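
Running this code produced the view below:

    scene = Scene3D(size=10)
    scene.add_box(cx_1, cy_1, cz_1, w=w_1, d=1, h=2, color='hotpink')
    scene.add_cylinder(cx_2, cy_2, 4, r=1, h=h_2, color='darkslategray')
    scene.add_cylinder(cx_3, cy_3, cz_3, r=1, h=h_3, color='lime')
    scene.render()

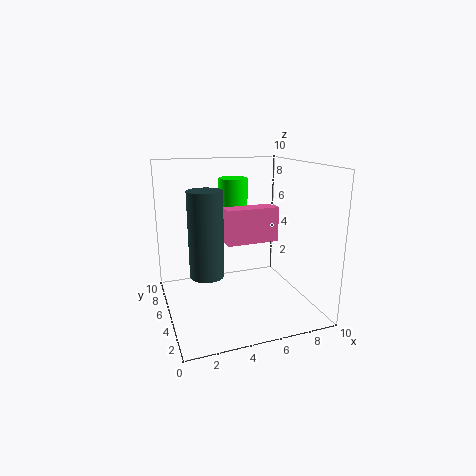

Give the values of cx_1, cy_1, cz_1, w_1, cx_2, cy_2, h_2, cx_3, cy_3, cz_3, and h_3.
cx_1 = 3, cy_1 = 1, cz_1 = 6, w_1 = 3, cx_2 = 2, cy_2 = 2, h_2 = 5, cx_3 = 5, cy_3 = 6, cz_3 = 5, h_3 = 4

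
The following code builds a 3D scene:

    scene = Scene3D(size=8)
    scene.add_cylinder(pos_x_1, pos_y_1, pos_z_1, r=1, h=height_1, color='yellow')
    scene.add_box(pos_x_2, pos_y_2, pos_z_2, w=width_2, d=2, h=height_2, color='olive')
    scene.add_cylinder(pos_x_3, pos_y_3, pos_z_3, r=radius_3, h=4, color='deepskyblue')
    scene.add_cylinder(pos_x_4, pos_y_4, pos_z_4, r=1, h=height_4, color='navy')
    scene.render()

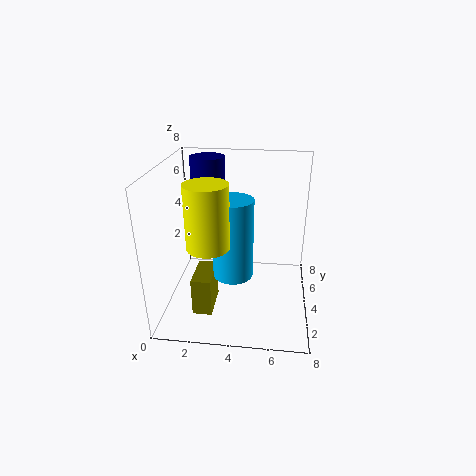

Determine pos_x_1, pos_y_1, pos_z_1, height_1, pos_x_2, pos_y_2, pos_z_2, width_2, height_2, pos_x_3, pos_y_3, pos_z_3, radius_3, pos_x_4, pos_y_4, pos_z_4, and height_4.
pos_x_1 = 3; pos_y_1 = 1; pos_z_1 = 5; height_1 = 3; pos_x_2 = 2; pos_y_2 = 1; pos_z_2 = 1; width_2 = 1; height_2 = 2; pos_x_3 = 4; pos_y_3 = 2; pos_z_3 = 3; radius_3 = 1; pos_x_4 = 2; pos_y_4 = 6; pos_z_4 = 5; height_4 = 3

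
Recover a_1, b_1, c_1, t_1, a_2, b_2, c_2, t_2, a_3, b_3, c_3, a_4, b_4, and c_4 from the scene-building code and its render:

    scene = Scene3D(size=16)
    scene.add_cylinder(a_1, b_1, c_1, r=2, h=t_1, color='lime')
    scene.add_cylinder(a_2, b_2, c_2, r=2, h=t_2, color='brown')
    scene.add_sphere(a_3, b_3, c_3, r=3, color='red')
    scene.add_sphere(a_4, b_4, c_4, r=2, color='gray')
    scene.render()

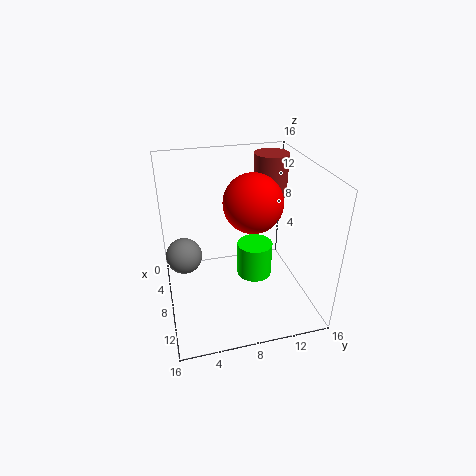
a_1 = 8; b_1 = 10; c_1 = 3; t_1 = 4; a_2 = 4; b_2 = 13; c_2 = 11; t_2 = 5; a_3 = 10; b_3 = 9; c_3 = 13; a_4 = 7; b_4 = 2; c_4 = 6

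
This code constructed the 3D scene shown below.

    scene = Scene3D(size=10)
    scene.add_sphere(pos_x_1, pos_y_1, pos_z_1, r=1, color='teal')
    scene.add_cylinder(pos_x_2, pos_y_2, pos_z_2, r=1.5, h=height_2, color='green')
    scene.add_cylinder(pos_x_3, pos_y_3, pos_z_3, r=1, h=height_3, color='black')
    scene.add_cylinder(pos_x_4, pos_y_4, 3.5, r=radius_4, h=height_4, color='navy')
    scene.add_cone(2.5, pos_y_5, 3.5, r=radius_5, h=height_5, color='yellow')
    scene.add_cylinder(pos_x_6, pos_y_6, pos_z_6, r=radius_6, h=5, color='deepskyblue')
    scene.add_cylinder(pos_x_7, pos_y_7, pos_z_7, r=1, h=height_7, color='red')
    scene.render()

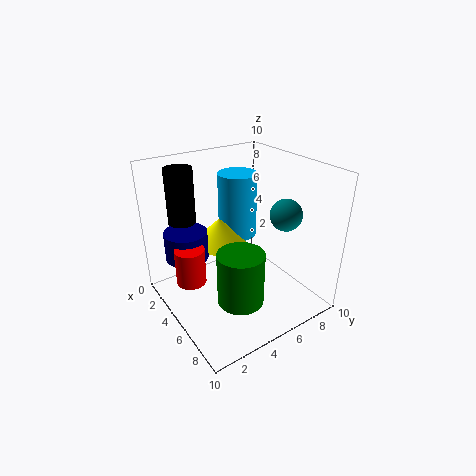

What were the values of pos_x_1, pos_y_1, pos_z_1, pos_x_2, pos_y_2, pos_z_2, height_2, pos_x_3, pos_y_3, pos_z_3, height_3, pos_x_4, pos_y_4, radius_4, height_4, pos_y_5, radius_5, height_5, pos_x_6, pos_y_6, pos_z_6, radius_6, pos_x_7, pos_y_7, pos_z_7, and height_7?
pos_x_1 = 8, pos_y_1 = 6.5, pos_z_1 = 7.5, pos_x_2 = 7.5, pos_y_2 = 3.5, pos_z_2 = 2, height_2 = 3.5, pos_x_3 = 1.5, pos_y_3 = 2.5, pos_z_3 = 5, height_3 = 4.5, pos_x_4 = 3, pos_y_4 = 2, radius_4 = 1.5, height_4 = 2, pos_y_5 = 5, radius_5 = 2, height_5 = 2, pos_x_6 = 2, pos_y_6 = 7, pos_z_6 = 3.5, radius_6 = 1.5, pos_x_7 = 4.5, pos_y_7 = 1.5, pos_z_7 = 2.5, height_7 = 2.5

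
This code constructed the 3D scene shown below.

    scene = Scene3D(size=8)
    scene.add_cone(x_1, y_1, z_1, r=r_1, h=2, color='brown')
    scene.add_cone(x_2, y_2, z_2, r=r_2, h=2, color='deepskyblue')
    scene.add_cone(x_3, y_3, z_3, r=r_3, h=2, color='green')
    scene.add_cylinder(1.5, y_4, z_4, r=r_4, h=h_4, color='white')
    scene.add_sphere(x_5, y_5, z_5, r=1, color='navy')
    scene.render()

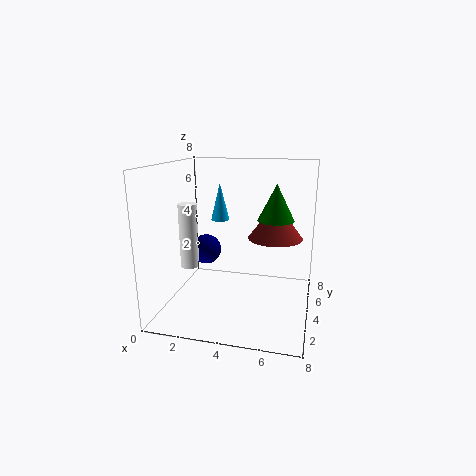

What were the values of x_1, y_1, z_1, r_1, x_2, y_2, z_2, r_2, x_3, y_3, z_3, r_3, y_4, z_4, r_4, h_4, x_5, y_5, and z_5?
x_1 = 6, y_1 = 4.5, z_1 = 4, r_1 = 1.5, x_2 = 3, y_2 = 4, z_2 = 5, r_2 = 0.5, x_3 = 6, y_3 = 4.5, z_3 = 5, r_3 = 1, y_4 = 3, z_4 = 2.5, r_4 = 0.5, h_4 = 3.5, x_5 = 1, y_5 = 7, z_5 = 2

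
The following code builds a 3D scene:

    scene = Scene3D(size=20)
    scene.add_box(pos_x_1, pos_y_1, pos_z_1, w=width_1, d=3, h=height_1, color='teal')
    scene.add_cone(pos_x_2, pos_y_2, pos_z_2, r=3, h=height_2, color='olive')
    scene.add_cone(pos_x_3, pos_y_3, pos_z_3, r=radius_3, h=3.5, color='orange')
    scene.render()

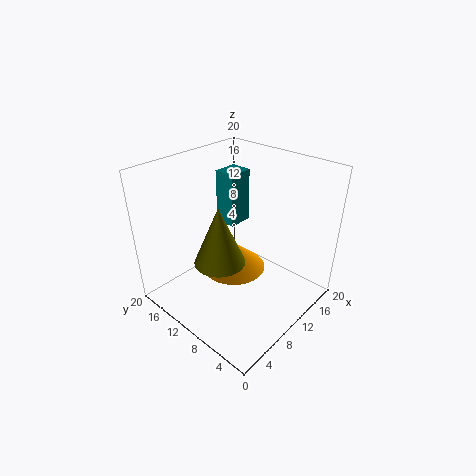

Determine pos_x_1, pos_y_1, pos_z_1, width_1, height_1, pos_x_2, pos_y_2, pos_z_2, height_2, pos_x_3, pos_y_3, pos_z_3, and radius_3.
pos_x_1 = 10.5
pos_y_1 = 11.5
pos_z_1 = 11
width_1 = 3.5
height_1 = 7.5
pos_x_2 = 3.5
pos_y_2 = 7
pos_z_2 = 11
height_2 = 7
pos_x_3 = 7
pos_y_3 = 8
pos_z_3 = 8
radius_3 = 4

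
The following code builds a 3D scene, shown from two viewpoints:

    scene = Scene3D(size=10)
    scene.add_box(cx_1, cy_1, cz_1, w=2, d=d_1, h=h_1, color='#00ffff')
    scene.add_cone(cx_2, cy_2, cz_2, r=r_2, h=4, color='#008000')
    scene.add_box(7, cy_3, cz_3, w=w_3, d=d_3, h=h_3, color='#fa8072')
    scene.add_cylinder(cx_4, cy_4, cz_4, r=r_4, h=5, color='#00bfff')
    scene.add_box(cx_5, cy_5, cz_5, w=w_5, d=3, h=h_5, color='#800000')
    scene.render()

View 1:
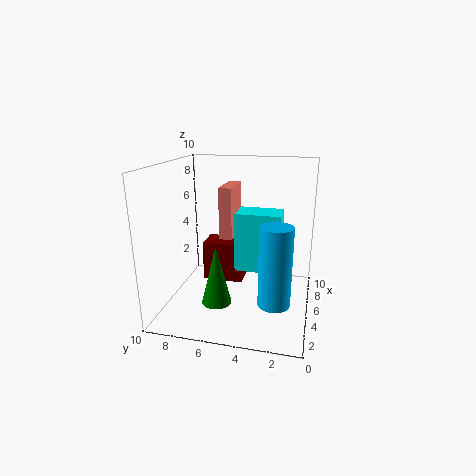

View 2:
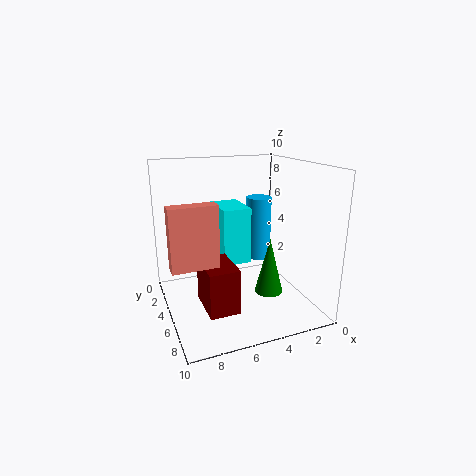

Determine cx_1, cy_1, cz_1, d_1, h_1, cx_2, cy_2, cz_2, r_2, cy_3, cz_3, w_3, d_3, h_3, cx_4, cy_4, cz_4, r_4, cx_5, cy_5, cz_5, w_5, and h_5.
cx_1 = 4; cy_1 = 2; cz_1 = 3; d_1 = 3; h_1 = 4; cx_2 = 3; cy_2 = 6; cz_2 = 1; r_2 = 1; cy_3 = 6; cz_3 = 4; w_3 = 3; d_3 = 1; h_3 = 4; cx_4 = 2; cy_4 = 2; cz_4 = 2; r_4 = 1; cx_5 = 6; cy_5 = 5; cz_5 = 1; w_5 = 2; h_5 = 3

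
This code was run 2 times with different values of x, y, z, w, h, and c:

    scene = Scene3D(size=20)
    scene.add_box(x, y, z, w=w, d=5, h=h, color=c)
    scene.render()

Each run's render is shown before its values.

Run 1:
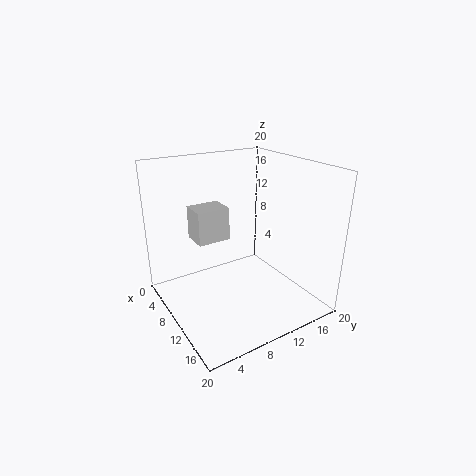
x = 2; y = 6; z = 8; w = 4; h = 5; c = 'lightgray'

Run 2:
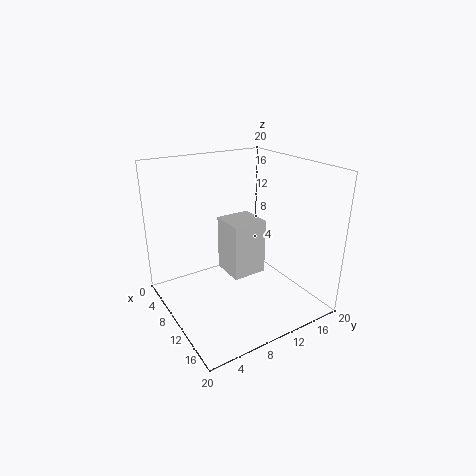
x = 6; y = 9; z = 4; w = 5; h = 8; c = 'lightgray'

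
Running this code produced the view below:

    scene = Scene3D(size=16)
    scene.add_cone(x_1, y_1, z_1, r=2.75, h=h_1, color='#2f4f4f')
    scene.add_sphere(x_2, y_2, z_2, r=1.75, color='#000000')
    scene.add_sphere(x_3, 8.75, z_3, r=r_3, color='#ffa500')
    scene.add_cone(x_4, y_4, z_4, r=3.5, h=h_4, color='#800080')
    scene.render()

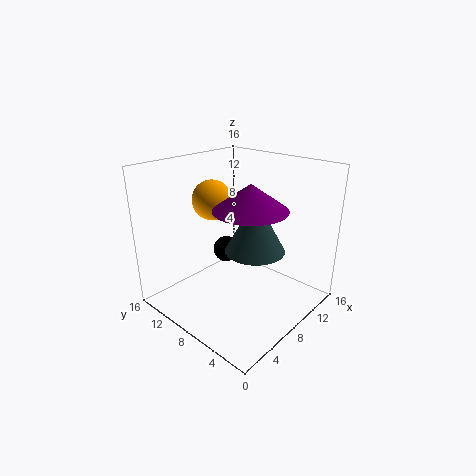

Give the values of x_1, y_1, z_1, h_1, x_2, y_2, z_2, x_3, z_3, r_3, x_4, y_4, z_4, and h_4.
x_1 = 4.75, y_1 = 3, z_1 = 9.5, h_1 = 5, x_2 = 12.5, y_2 = 14.25, z_2 = 2.75, x_3 = 5, z_3 = 13, r_3 = 2, x_4 = 5.25, y_4 = 4, z_4 = 13, h_4 = 2.5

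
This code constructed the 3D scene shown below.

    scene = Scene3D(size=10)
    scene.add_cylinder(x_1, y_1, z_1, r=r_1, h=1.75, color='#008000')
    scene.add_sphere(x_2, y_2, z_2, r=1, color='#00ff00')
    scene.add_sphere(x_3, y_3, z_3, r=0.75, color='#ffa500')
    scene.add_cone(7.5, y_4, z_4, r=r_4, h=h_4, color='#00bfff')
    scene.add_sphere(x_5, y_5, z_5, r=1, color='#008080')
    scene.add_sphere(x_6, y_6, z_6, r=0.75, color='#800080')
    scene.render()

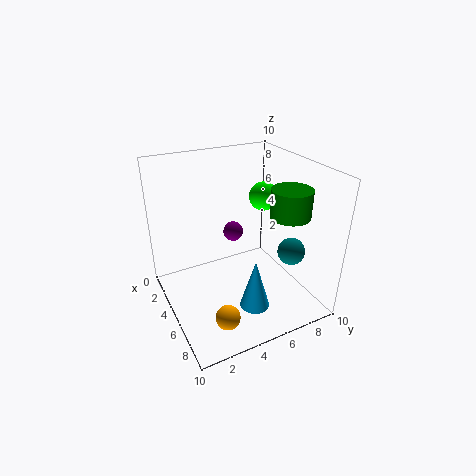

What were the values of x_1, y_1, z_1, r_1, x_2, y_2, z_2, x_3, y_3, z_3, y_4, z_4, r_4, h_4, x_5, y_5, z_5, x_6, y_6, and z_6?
x_1 = 8
y_1 = 7
z_1 = 7.5
r_1 = 1.25
x_2 = 4.5
y_2 = 7.25
z_2 = 7.5
x_3 = 9
y_3 = 2.25
z_3 = 2.25
y_4 = 5
z_4 = 1
r_4 = 1
h_4 = 3.5
x_5 = 6.25
y_5 = 8.75
z_5 = 3.5
x_6 = 2.75
y_6 = 5.75
z_6 = 4.25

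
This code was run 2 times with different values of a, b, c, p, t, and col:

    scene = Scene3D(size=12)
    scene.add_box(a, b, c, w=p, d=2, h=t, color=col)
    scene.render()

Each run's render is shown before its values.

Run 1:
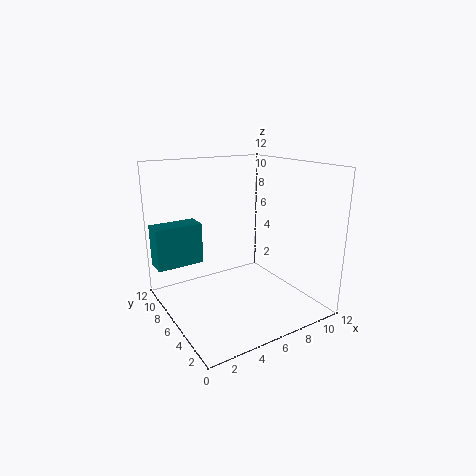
a = 0.25, b = 9.75, c = 2.75, p = 4.25, t = 3.75, col = 'teal'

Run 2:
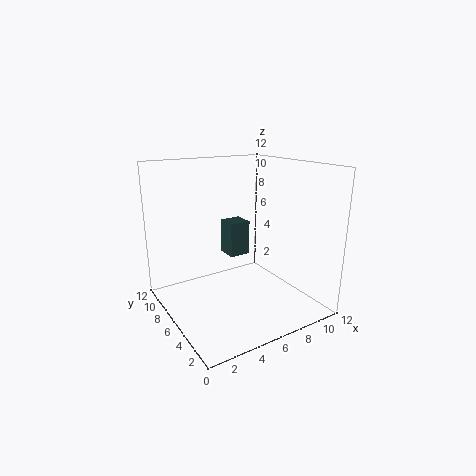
a = 7, b = 8.75, c = 3, p = 2, t = 3.25, col = 'darkslategray'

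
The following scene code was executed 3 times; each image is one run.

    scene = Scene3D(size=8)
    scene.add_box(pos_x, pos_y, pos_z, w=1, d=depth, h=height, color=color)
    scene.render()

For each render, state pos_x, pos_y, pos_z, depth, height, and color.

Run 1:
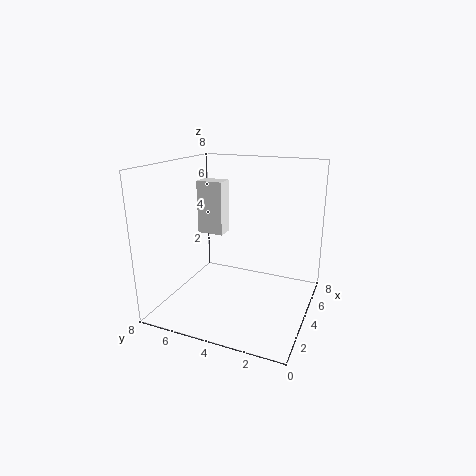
pos_x = 4
pos_y = 5
pos_z = 4
depth = 1.5
height = 3
color = 'white'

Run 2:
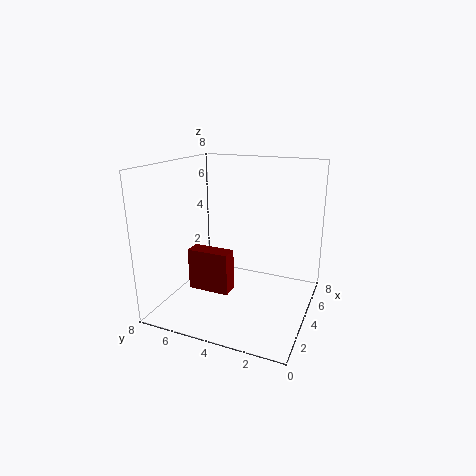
pos_x = 3.5
pos_y = 4.5
pos_z = 0.5
depth = 2.5
height = 2.5
color = 'maroon'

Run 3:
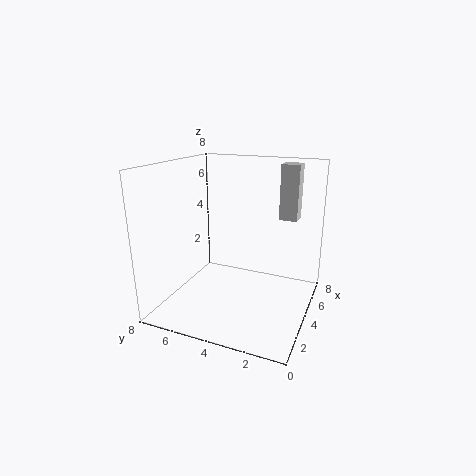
pos_x = 5
pos_y = 1
pos_z = 5
depth = 1
height = 3
color = 'lightgray'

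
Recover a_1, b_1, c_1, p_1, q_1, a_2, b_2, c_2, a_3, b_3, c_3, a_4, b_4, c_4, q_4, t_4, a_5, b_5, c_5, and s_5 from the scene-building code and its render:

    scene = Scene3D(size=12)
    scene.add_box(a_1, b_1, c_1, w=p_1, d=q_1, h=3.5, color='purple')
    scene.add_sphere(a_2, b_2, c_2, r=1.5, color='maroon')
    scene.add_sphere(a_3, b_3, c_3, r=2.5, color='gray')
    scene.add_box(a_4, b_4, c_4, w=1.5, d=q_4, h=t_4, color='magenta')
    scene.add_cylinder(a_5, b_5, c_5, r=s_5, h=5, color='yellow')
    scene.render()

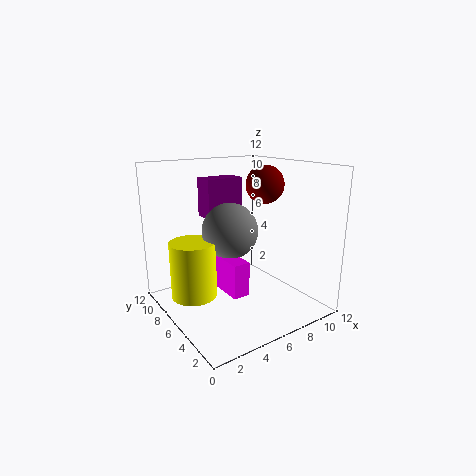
a_1 = 5
b_1 = 9
c_1 = 7
p_1 = 3.5
q_1 = 2
a_2 = 7.5
b_2 = 4.5
c_2 = 10.5
a_3 = 6.5
b_3 = 8
c_3 = 6
a_4 = 5
b_4 = 5
c_4 = 1
q_4 = 3.5
t_4 = 3
a_5 = 3
b_5 = 8.5
c_5 = 0.5
s_5 = 2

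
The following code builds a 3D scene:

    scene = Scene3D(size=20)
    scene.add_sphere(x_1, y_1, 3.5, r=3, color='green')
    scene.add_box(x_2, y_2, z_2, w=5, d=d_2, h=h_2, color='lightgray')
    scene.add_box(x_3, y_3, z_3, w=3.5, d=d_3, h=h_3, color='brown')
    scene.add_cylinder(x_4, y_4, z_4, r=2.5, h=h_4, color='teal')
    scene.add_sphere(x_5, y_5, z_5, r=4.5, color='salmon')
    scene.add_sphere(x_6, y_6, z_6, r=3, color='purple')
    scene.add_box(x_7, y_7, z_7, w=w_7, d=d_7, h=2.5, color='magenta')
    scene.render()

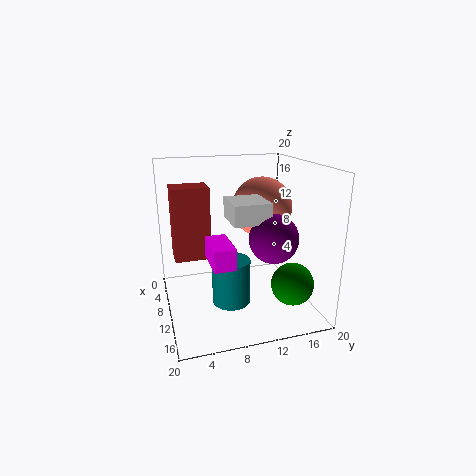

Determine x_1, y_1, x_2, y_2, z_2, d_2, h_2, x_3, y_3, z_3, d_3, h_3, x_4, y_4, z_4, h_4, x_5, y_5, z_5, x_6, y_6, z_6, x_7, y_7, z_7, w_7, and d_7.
x_1 = 13.5, y_1 = 17, x_2 = 12, y_2 = 7.5, z_2 = 14, d_2 = 4.5, h_2 = 2.5, x_3 = 10, y_3 = 1, z_3 = 9, d_3 = 4.5, h_3 = 9, x_4 = 13.5, y_4 = 8, z_4 = 2.5, h_4 = 6, x_5 = 6, y_5 = 15, z_5 = 13, x_6 = 16.5, y_6 = 12.5, z_6 = 12, x_7 = 14.5, y_7 = 4.5, z_7 = 10, w_7 = 5, d_7 = 2.5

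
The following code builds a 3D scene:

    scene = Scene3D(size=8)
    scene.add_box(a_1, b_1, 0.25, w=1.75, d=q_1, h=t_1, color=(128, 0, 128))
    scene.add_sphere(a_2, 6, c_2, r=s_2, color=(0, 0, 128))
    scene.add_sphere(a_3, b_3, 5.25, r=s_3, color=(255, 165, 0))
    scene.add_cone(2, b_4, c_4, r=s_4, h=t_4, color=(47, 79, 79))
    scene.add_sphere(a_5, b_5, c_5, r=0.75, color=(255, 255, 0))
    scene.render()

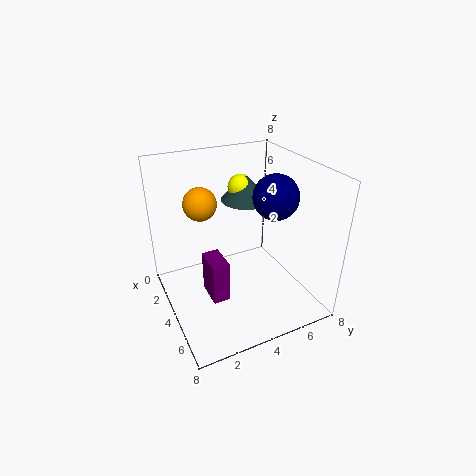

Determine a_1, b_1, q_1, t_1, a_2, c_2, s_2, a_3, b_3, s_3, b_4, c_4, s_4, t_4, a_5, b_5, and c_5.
a_1 = 2.75, b_1 = 2.25, q_1 = 1, t_1 = 2.5, a_2 = 4.5, c_2 = 6.25, s_2 = 1.25, a_3 = 1.5, b_3 = 2.75, s_3 = 1, b_4 = 5.5, c_4 = 5.25, s_4 = 1.5, t_4 = 1.5, a_5 = 1.75, b_5 = 5.25, c_5 = 6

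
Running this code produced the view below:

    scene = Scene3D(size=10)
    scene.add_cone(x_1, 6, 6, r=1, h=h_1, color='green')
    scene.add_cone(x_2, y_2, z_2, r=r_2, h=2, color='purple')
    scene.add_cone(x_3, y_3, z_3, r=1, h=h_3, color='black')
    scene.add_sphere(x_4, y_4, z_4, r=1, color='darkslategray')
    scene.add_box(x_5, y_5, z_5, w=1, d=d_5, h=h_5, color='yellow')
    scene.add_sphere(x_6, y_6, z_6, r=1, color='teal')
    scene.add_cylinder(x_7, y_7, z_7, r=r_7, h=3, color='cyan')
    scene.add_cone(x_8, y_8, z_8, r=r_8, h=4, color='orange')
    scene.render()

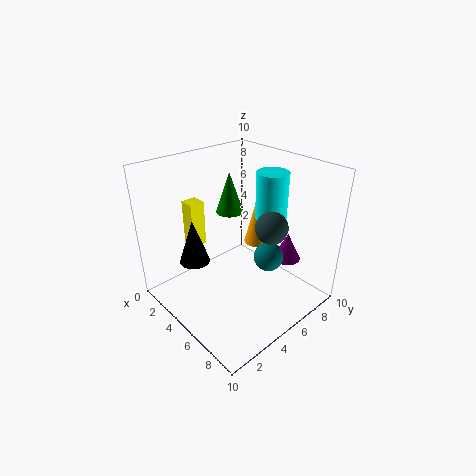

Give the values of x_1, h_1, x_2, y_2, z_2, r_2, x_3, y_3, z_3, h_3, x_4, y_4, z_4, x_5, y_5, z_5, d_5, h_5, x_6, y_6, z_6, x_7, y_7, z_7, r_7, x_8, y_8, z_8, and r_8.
x_1 = 3; h_1 = 3; x_2 = 7; y_2 = 8; z_2 = 3; r_2 = 1; x_3 = 4; y_3 = 2; z_3 = 4; h_3 = 3; x_4 = 8; y_4 = 5; z_4 = 7; x_5 = 3; y_5 = 2; z_5 = 5; d_5 = 1; h_5 = 3; x_6 = 7; y_6 = 6; z_6 = 4; x_7 = 7; y_7 = 6; z_7 = 7; r_7 = 1; x_8 = 5; y_8 = 7; z_8 = 4; r_8 = 1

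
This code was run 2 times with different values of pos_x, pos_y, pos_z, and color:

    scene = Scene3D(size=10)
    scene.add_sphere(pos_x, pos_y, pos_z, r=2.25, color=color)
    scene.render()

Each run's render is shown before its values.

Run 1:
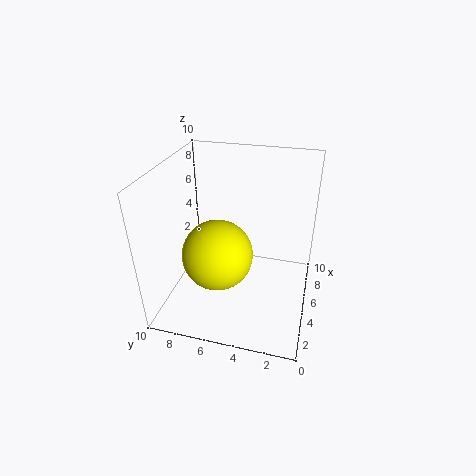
pos_x = 2.75; pos_y = 5.75; pos_z = 5; color = 'yellow'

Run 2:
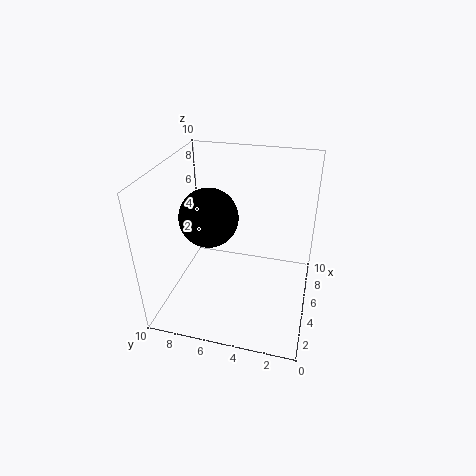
pos_x = 6.75; pos_y = 7.75; pos_z = 5.25; color = 'black'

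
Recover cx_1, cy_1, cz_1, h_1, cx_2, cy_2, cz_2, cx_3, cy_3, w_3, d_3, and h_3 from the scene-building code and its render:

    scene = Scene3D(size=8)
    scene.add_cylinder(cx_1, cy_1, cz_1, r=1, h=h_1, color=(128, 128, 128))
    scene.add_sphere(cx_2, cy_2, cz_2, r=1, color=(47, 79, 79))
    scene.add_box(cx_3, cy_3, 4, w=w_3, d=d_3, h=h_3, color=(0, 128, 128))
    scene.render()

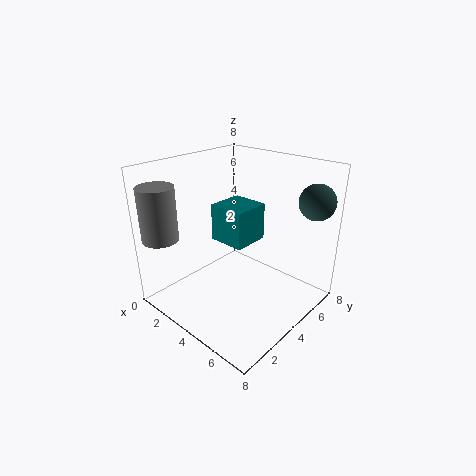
cx_1 = 1, cy_1 = 1, cz_1 = 4, h_1 = 3, cx_2 = 7, cy_2 = 7, cz_2 = 6, cx_3 = 3, cy_3 = 3, w_3 = 2, d_3 = 2, h_3 = 2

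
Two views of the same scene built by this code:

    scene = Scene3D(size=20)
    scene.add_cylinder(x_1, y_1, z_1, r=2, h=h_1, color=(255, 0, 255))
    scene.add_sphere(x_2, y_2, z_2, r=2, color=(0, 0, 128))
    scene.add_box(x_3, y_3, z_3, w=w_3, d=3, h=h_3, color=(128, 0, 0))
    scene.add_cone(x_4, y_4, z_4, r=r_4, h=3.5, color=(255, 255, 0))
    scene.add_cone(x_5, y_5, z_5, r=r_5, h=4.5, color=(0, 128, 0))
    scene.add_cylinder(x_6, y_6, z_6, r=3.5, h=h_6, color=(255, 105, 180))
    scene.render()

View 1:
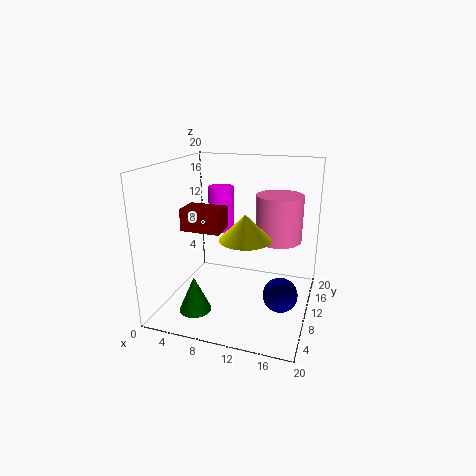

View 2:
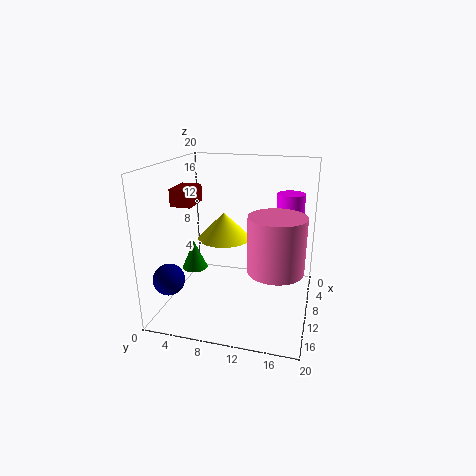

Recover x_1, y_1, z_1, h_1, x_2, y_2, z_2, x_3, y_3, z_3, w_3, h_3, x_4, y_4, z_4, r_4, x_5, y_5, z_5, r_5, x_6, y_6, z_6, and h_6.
x_1 = 5
y_1 = 16.5
z_1 = 8.5
h_1 = 7
x_2 = 17.5
y_2 = 3
z_2 = 6.5
x_3 = 6.5
y_3 = 0.5
z_3 = 14
w_3 = 4.5
h_3 = 2.5
x_4 = 11.5
y_4 = 8.5
z_4 = 10.5
r_4 = 3.5
x_5 = 7
y_5 = 2
z_5 = 3
r_5 = 2
x_6 = 14.5
y_6 = 16
z_6 = 8
h_6 = 7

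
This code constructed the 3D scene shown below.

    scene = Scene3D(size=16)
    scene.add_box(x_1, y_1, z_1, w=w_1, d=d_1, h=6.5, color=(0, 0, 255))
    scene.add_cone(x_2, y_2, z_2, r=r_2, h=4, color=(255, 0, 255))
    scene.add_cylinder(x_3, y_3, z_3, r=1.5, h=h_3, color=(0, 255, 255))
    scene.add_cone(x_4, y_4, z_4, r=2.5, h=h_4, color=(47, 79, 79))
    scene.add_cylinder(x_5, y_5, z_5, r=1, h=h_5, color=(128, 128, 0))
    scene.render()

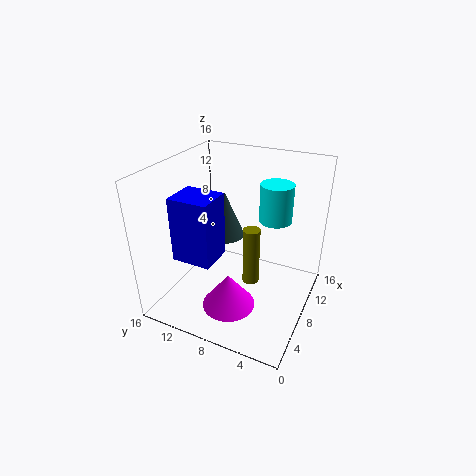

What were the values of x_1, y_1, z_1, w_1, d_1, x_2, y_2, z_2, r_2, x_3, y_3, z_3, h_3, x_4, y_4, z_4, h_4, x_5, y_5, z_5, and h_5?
x_1 = 1.5; y_1 = 8; z_1 = 8; w_1 = 3.5; d_1 = 4; x_2 = 5.5; y_2 = 8; z_2 = 0.5; r_2 = 3; x_3 = 5.5; y_3 = 3; z_3 = 12.5; h_3 = 3.5; x_4 = 13.5; y_4 = 12.5; z_4 = 4.5; h_4 = 6; x_5 = 9.5; y_5 = 7; z_5 = 1.5; h_5 = 7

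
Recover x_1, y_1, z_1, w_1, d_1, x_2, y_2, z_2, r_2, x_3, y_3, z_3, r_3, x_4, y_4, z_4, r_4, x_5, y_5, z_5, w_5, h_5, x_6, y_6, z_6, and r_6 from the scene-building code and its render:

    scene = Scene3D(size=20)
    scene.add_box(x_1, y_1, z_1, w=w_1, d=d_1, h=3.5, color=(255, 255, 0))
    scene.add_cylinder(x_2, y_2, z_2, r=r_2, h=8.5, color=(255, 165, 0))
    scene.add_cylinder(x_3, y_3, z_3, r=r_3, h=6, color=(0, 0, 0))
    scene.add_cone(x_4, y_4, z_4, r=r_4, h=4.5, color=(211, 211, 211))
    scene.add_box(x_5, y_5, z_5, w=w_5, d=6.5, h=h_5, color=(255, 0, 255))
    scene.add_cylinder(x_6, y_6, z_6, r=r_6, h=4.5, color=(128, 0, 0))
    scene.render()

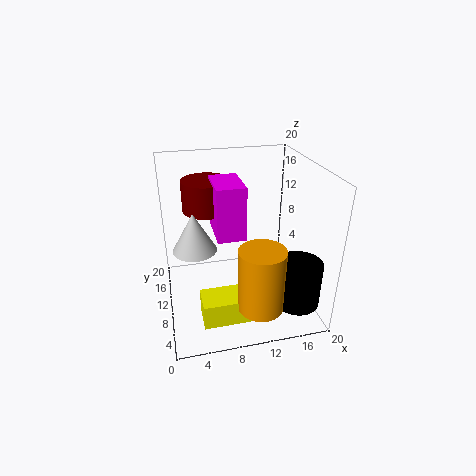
x_1 = 4
y_1 = 3.5
z_1 = 0.5
w_1 = 6.5
d_1 = 4
x_2 = 11.5
y_2 = 3.5
z_2 = 3
r_2 = 3
x_3 = 16.5
y_3 = 3.5
z_3 = 3
r_3 = 3
x_4 = 3.5
y_4 = 4
z_4 = 12.5
r_4 = 2.5
x_5 = 7
y_5 = 9
z_5 = 10
w_5 = 4
h_5 = 7.5
x_6 = 6.5
y_6 = 15
z_6 = 12.5
r_6 = 3.5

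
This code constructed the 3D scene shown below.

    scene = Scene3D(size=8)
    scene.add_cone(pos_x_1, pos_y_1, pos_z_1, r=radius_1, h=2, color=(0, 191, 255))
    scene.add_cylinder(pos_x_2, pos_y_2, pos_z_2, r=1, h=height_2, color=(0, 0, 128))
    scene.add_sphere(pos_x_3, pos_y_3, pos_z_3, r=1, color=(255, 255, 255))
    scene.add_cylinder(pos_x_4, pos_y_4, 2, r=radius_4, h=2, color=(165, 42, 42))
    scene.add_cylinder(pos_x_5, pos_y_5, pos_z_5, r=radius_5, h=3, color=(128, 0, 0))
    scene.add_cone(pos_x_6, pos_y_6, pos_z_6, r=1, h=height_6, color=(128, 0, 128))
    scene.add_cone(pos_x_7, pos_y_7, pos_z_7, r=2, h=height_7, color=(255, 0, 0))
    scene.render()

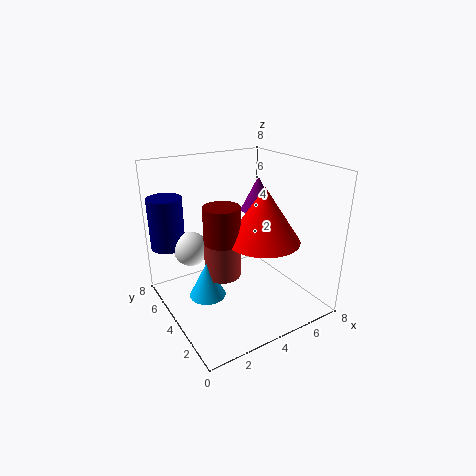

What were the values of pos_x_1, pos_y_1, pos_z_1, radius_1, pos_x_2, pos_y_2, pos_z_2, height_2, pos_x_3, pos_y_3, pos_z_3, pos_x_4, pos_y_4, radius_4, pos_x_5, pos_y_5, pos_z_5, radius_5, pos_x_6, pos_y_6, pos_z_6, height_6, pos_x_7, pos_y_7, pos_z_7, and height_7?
pos_x_1 = 2; pos_y_1 = 4; pos_z_1 = 1; radius_1 = 1; pos_x_2 = 1; pos_y_2 = 7; pos_z_2 = 3; height_2 = 3; pos_x_3 = 2; pos_y_3 = 6; pos_z_3 = 3; pos_x_4 = 3; pos_y_4 = 4; radius_4 = 1; pos_x_5 = 3; pos_y_5 = 4; pos_z_5 = 3; radius_5 = 1; pos_x_6 = 6; pos_y_6 = 5; pos_z_6 = 5; height_6 = 2; pos_x_7 = 5; pos_y_7 = 3; pos_z_7 = 4; height_7 = 3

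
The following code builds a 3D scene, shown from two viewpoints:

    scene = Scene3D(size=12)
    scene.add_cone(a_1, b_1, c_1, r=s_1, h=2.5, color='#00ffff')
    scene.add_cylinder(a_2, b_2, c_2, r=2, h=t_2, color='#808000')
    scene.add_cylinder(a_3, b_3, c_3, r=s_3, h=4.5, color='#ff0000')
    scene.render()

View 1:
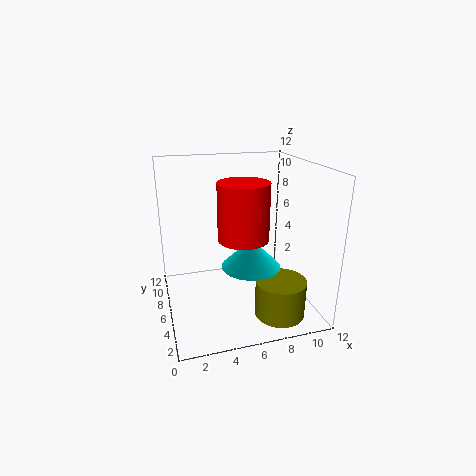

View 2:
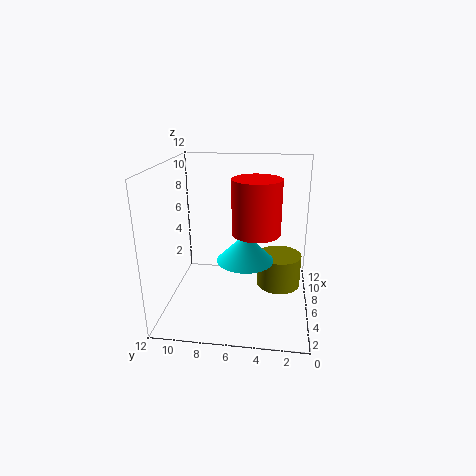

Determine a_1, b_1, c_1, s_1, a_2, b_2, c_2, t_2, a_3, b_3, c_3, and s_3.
a_1 = 7; b_1 = 5.5; c_1 = 3.5; s_1 = 2.5; a_2 = 8.5; b_2 = 2.5; c_2 = 0.5; t_2 = 3; a_3 = 6; b_3 = 4.5; c_3 = 6.5; s_3 = 2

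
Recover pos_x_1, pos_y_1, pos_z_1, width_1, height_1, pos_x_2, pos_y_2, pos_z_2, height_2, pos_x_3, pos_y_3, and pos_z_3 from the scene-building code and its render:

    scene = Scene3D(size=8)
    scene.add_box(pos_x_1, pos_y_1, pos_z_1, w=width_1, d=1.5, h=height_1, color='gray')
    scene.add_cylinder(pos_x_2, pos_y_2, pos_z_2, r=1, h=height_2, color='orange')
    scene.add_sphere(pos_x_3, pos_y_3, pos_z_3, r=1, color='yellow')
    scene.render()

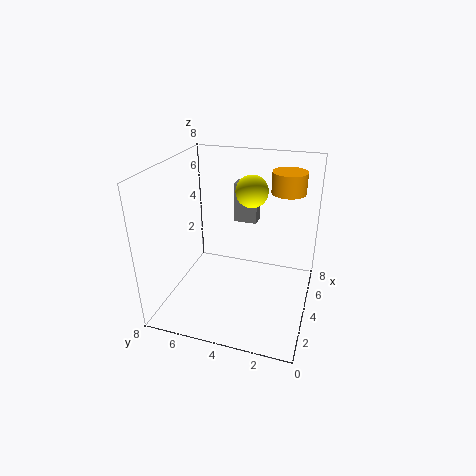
pos_x_1 = 7
pos_y_1 = 3.75
pos_z_1 = 3.5
width_1 = 1
height_1 = 2.5
pos_x_2 = 6.5
pos_y_2 = 1.75
pos_z_2 = 6
height_2 = 1.25
pos_x_3 = 6.75
pos_y_3 = 4
pos_z_3 = 5.75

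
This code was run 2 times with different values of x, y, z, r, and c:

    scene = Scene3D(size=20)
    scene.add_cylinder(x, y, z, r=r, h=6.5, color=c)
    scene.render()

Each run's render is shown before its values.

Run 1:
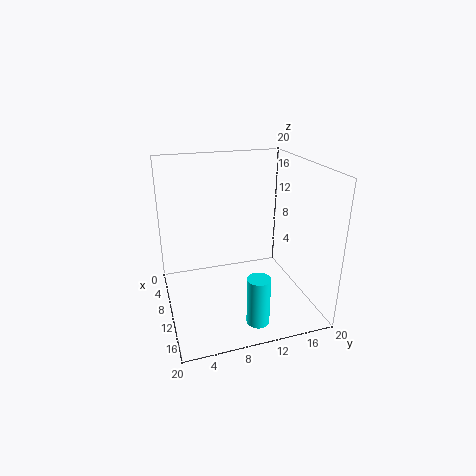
x = 17; y = 10.5; z = 1; r = 1.5; c = 'cyan'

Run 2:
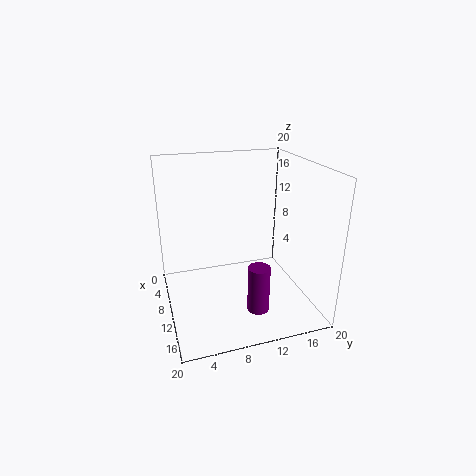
x = 14.5; y = 11.5; z = 1; r = 1.5; c = 'purple'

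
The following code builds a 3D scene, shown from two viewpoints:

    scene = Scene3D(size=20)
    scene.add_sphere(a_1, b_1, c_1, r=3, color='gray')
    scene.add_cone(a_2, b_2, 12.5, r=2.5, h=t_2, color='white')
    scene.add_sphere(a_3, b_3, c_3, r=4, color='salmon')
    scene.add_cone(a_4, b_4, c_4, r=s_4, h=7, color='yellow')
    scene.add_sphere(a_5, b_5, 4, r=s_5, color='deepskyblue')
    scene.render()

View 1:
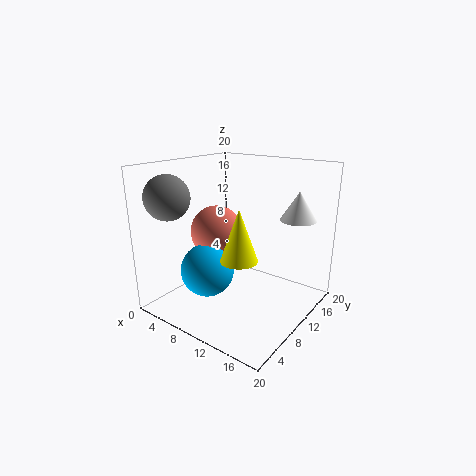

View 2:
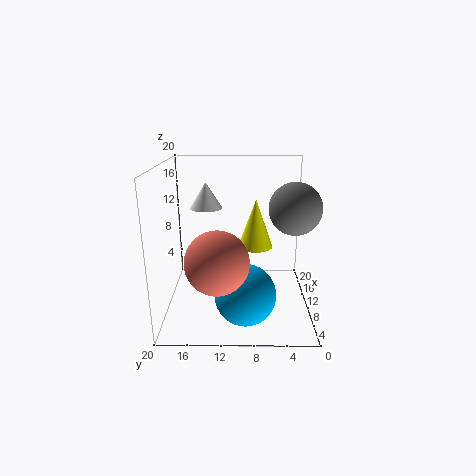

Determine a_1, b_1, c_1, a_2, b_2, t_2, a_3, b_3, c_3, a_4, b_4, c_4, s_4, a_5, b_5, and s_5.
a_1 = 3.5; b_1 = 3.5; c_1 = 16; a_2 = 16.5; b_2 = 15; t_2 = 4; a_3 = 4; b_3 = 12.5; c_3 = 9; a_4 = 12; b_4 = 7.5; c_4 = 8; s_4 = 2.5; a_5 = 5; b_5 = 9; s_5 = 4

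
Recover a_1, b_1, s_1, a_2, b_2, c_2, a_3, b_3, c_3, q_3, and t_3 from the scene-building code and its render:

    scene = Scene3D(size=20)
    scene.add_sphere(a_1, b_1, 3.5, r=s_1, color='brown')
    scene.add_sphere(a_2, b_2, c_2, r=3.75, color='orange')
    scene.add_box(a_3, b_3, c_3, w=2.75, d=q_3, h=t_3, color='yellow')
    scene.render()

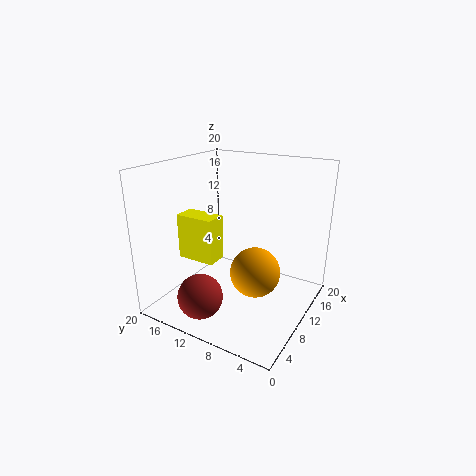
a_1 = 3.5; b_1 = 12; s_1 = 3; a_2 = 12.5; b_2 = 8.5; c_2 = 3.75; a_3 = 3.5; b_3 = 10; c_3 = 8.75; q_3 = 5; t_3 = 5.75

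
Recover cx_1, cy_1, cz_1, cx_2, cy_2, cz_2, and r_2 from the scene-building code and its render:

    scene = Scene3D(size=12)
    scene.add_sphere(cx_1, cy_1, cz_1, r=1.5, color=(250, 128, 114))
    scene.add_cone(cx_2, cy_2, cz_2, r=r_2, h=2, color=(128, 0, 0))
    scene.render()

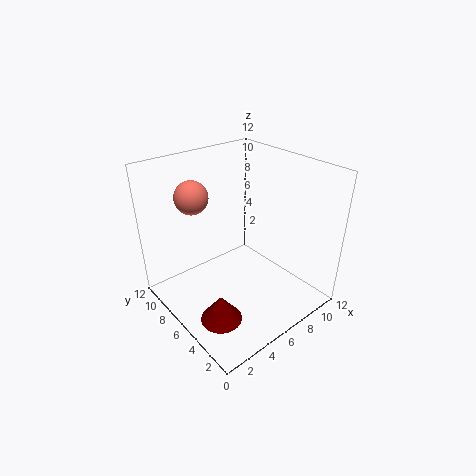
cx_1 = 4.5
cy_1 = 10.5
cz_1 = 8.5
cx_2 = 1.5
cy_2 = 2.5
cz_2 = 2.5
r_2 = 1.5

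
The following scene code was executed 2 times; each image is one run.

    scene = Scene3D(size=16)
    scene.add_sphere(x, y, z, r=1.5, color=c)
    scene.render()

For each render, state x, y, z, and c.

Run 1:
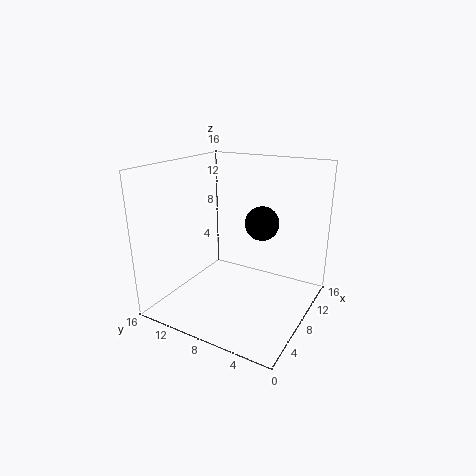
x = 3.5; y = 3; z = 12; c = 'black'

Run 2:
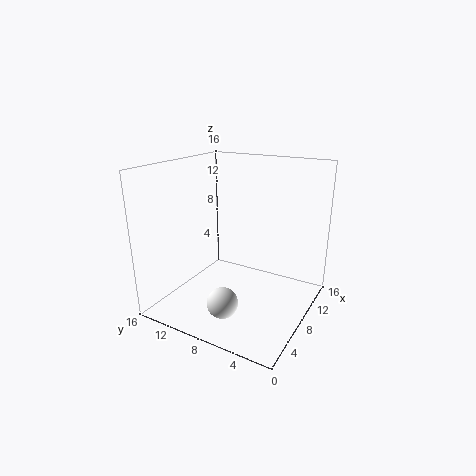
x = 1.5; y = 6; z = 4; c = 'white'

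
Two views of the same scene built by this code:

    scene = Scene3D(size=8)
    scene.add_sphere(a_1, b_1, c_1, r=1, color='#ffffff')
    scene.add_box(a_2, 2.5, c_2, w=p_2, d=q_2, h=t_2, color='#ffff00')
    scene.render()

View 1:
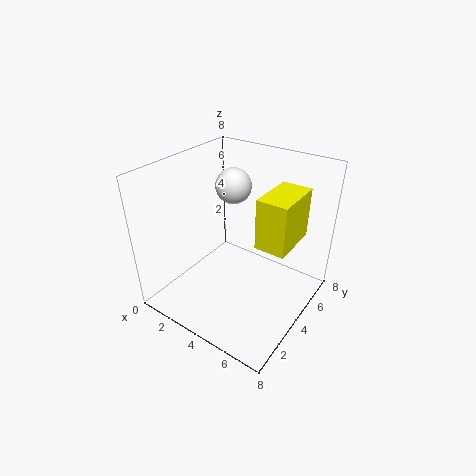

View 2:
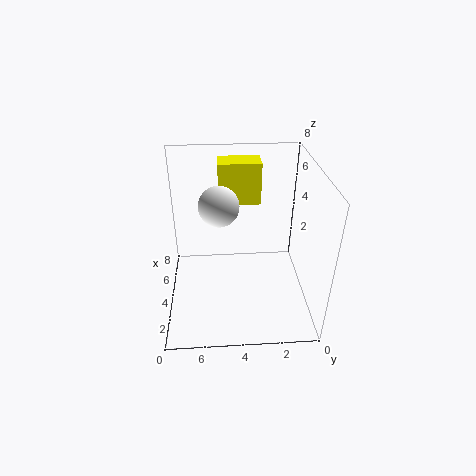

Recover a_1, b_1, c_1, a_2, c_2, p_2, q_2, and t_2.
a_1 = 3; b_1 = 5; c_1 = 6.5; a_2 = 6; c_2 = 5; p_2 = 1.5; q_2 = 2.5; t_2 = 2.5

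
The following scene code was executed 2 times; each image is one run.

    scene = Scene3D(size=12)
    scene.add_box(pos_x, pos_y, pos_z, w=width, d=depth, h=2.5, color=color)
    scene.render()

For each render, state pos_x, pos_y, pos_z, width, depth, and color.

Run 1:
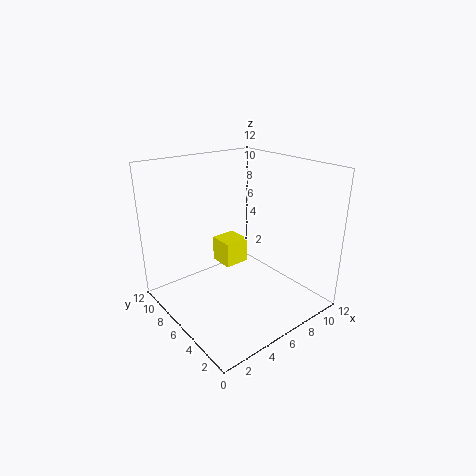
pos_x = 7.5
pos_y = 9.5
pos_z = 1
width = 2.5
depth = 2.5
color = 'yellow'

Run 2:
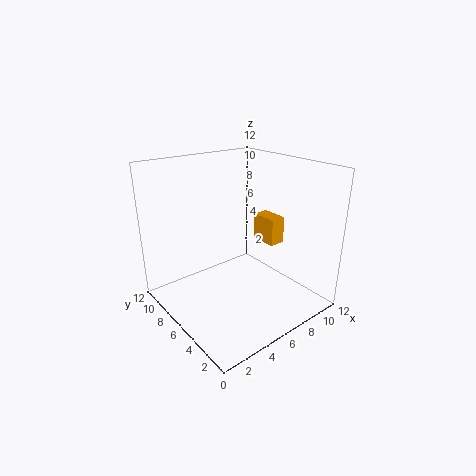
pos_x = 10
pos_y = 6
pos_z = 4
width = 1.5
depth = 2.5
color = 'orange'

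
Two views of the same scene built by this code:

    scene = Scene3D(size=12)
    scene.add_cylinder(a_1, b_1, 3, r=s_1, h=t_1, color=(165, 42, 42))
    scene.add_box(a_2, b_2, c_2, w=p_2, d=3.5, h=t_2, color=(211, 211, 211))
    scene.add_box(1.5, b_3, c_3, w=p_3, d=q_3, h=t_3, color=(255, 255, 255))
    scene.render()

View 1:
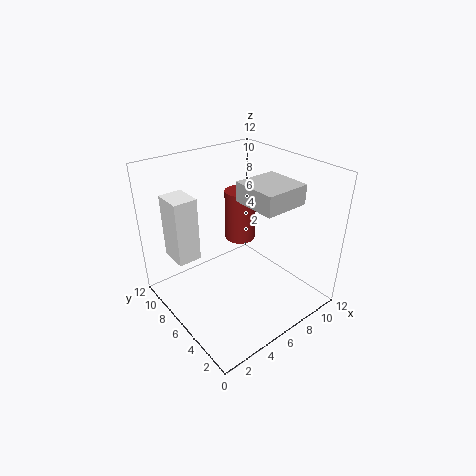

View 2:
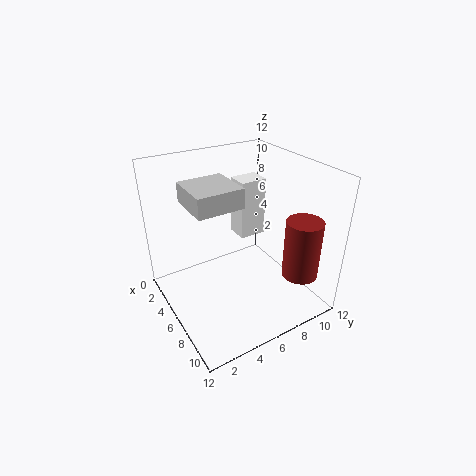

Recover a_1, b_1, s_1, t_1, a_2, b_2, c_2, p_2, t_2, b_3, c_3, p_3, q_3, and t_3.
a_1 = 9.5
b_1 = 10
s_1 = 1.5
t_1 = 5
a_2 = 5
b_2 = 1.5
c_2 = 10
p_2 = 3.5
t_2 = 1.5
b_3 = 8
c_3 = 4
p_3 = 2
q_3 = 2.5
t_3 = 5.5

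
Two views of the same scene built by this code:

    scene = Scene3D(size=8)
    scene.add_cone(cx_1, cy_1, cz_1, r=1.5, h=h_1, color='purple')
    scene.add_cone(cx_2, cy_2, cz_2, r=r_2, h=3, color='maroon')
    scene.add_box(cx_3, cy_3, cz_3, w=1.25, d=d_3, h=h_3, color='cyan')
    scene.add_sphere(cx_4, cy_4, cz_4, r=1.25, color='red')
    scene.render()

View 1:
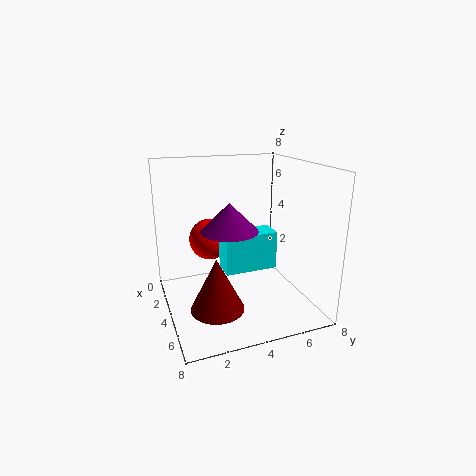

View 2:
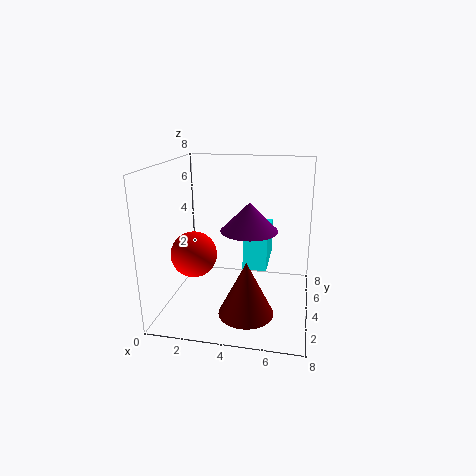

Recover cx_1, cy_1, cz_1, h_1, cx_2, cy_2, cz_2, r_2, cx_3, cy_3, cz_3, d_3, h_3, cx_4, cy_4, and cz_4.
cx_1 = 4.75; cy_1 = 3.25; cz_1 = 4.75; h_1 = 1.5; cx_2 = 4.75; cy_2 = 2.5; cz_2 = 0.25; r_2 = 1.5; cx_3 = 4.5; cy_3 = 2.75; cz_3 = 2.75; d_3 = 2.75; h_3 = 2; cx_4 = 1.75; cy_4 = 3; cz_4 = 3.25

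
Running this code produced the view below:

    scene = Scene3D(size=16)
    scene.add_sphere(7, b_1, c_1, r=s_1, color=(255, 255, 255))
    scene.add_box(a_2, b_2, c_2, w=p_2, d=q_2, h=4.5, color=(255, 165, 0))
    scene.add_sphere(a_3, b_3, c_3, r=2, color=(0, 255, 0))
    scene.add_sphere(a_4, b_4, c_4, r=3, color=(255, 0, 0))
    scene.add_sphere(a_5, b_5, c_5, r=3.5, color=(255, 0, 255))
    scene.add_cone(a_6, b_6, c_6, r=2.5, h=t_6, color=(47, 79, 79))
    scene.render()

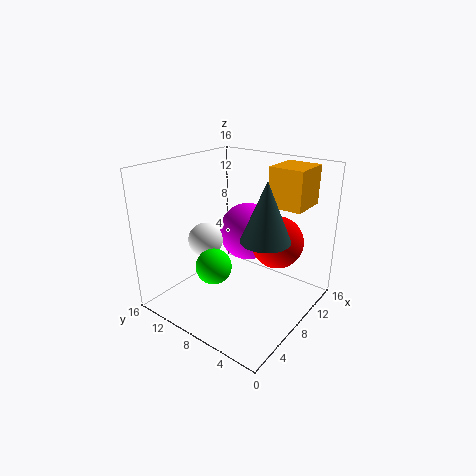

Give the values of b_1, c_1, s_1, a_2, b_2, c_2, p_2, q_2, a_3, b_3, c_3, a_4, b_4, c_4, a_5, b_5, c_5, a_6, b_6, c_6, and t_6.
b_1 = 12, c_1 = 7, s_1 = 2, a_2 = 11.5, b_2 = 2.5, c_2 = 11, p_2 = 4.5, q_2 = 4, a_3 = 5.5, b_3 = 9.5, c_3 = 5, a_4 = 11.5, b_4 = 5, c_4 = 7, a_5 = 12, b_5 = 9.5, c_5 = 7, a_6 = 6.5, b_6 = 3.5, c_6 = 9.5, t_6 = 6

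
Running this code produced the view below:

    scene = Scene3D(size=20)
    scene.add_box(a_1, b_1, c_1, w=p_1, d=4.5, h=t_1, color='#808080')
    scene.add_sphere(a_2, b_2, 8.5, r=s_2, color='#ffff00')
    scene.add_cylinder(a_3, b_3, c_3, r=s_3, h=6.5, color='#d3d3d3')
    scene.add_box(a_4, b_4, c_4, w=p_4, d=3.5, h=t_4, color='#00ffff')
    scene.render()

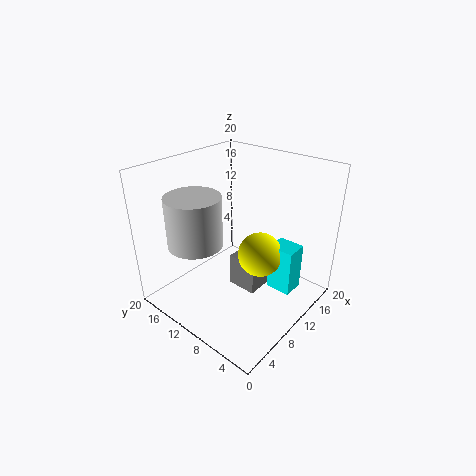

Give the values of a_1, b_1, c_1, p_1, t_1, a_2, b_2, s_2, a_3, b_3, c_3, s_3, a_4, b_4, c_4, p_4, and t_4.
a_1 = 11
b_1 = 8
c_1 = 0.5
p_1 = 4
t_1 = 5
a_2 = 10.5
b_2 = 6.5
s_2 = 3
a_3 = 4
b_3 = 12
c_3 = 11
s_3 = 3.5
a_4 = 11
b_4 = 2
c_4 = 3.5
p_4 = 3
t_4 = 6.5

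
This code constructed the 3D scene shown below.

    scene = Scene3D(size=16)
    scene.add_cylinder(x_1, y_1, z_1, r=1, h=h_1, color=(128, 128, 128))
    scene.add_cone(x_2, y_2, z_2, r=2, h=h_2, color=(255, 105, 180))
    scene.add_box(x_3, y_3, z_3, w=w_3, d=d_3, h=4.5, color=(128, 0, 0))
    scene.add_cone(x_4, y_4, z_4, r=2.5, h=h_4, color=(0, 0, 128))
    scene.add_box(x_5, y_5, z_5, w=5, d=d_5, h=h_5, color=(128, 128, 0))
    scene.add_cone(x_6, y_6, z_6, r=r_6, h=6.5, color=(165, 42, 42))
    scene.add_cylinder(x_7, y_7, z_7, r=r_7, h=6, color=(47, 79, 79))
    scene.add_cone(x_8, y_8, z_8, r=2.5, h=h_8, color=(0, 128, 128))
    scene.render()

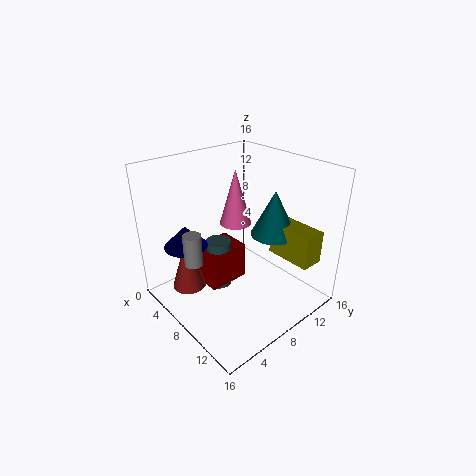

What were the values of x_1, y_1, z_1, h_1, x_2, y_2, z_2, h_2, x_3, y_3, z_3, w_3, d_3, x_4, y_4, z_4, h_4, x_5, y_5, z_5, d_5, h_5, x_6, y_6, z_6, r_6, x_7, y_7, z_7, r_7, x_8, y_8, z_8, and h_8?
x_1 = 6.5
y_1 = 3
z_1 = 6
h_1 = 3.5
x_2 = 3.5
y_2 = 11.5
z_2 = 7
h_2 = 7
x_3 = 2.5
y_3 = 5.5
z_3 = 1
w_3 = 4
d_3 = 5
x_4 = 3.5
y_4 = 4
z_4 = 6.5
h_4 = 2.5
x_5 = 10.5
y_5 = 10.5
z_5 = 6.5
d_5 = 2.5
h_5 = 3.5
x_6 = 3.5
y_6 = 4
z_6 = 1
r_6 = 2
x_7 = 5
y_7 = 7.5
z_7 = 0.5
r_7 = 1.5
x_8 = 10.5
y_8 = 11
z_8 = 8.5
h_8 = 5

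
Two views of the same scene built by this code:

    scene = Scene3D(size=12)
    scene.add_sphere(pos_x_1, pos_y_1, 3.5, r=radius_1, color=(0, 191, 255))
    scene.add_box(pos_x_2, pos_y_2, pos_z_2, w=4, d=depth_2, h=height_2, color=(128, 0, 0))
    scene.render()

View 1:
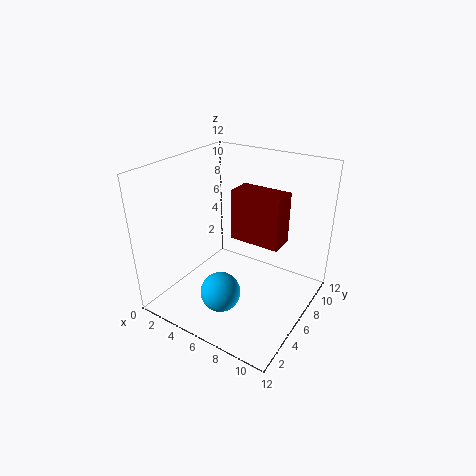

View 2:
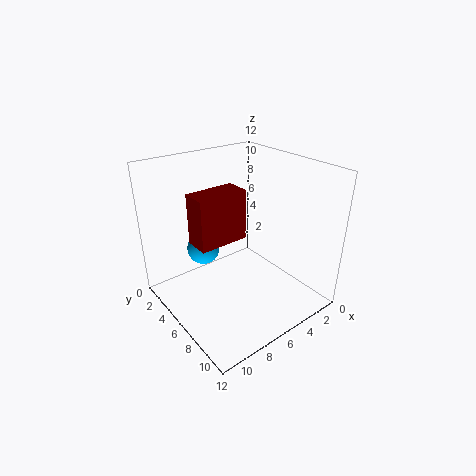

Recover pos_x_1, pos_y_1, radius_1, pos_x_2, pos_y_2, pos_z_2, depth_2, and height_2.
pos_x_1 = 7, pos_y_1 = 2, radius_1 = 1.5, pos_x_2 = 6, pos_y_2 = 5, pos_z_2 = 6.5, depth_2 = 2, height_2 = 4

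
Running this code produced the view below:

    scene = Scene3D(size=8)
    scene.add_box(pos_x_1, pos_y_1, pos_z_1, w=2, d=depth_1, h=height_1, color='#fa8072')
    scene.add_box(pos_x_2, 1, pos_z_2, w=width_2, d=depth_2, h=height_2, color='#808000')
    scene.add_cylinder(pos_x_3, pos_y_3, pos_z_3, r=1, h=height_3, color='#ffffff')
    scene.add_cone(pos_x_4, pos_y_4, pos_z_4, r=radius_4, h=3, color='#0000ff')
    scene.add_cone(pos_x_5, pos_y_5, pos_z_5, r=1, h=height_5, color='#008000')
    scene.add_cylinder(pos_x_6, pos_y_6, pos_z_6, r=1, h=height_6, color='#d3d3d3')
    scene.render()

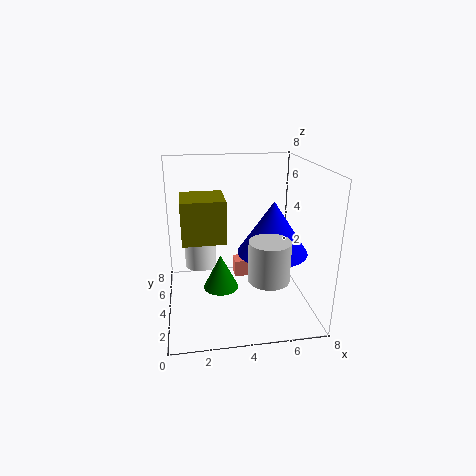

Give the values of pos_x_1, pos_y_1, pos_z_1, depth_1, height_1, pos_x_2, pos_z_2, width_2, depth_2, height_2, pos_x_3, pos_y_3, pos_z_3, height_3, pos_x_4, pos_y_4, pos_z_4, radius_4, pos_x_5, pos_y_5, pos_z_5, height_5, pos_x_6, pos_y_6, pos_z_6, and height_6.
pos_x_1 = 4; pos_y_1 = 5; pos_z_1 = 1; depth_1 = 1; height_1 = 1; pos_x_2 = 1; pos_z_2 = 5; width_2 = 2; depth_2 = 2; height_2 = 2; pos_x_3 = 2; pos_y_3 = 7; pos_z_3 = 1; height_3 = 2; pos_x_4 = 6; pos_y_4 = 4; pos_z_4 = 3; radius_4 = 2; pos_x_5 = 3; pos_y_5 = 4; pos_z_5 = 1; height_5 = 2; pos_x_6 = 5; pos_y_6 = 1; pos_z_6 = 3; height_6 = 2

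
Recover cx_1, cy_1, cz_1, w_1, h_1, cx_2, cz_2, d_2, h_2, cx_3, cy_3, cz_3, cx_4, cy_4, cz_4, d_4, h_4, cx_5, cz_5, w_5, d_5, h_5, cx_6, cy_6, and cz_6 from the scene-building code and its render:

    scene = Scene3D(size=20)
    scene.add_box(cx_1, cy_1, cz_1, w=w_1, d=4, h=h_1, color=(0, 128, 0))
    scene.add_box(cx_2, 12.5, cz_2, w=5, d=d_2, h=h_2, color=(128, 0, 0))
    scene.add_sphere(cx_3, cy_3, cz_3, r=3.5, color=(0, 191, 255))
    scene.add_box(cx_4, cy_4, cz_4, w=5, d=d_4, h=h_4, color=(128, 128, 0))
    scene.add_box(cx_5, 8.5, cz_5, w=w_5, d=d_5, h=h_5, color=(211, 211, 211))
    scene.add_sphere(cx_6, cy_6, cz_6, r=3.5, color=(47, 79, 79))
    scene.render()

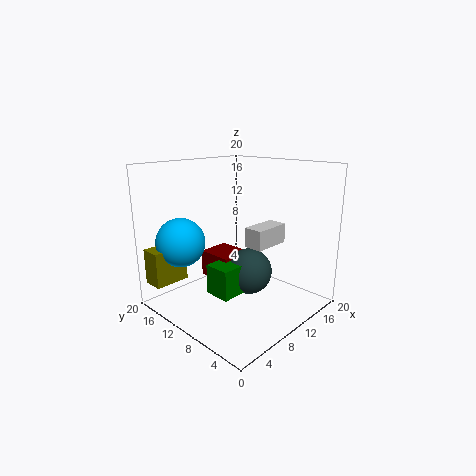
cx_1 = 7.5; cy_1 = 10; cz_1 = 1; w_1 = 5.5; h_1 = 4.5; cx_2 = 10; cz_2 = 2; d_2 = 5.5; h_2 = 4; cx_3 = 5; cy_3 = 16.5; cz_3 = 9; cx_4 = 0.5; cy_4 = 16; cz_4 = 3.5; d_4 = 3; h_4 = 5; cx_5 = 13; cz_5 = 7.5; w_5 = 6; d_5 = 3; h_5 = 3; cx_6 = 13.5; cy_6 = 11; cz_6 = 3.5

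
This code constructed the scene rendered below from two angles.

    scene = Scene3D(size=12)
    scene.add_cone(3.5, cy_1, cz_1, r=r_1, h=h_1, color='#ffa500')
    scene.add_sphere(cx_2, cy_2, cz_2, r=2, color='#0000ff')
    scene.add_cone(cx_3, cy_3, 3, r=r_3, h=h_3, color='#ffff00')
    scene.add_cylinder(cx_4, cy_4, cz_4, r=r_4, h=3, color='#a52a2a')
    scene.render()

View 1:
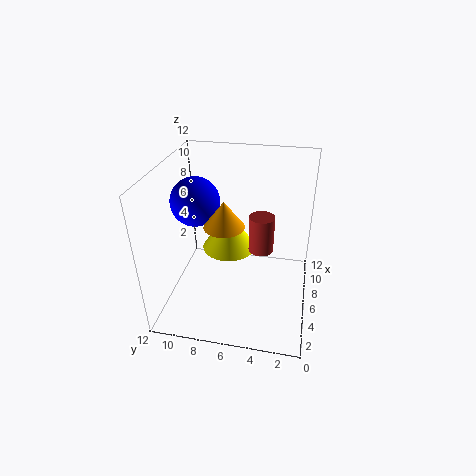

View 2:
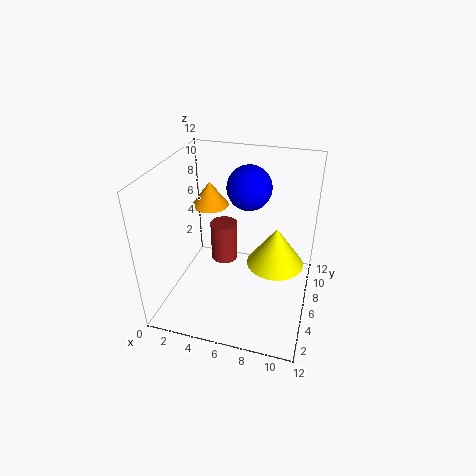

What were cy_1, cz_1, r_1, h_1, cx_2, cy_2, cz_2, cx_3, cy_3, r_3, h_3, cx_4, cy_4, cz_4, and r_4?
cy_1 = 6.5, cz_1 = 8.5, r_1 = 1.5, h_1 = 2, cx_2 = 6, cy_2 = 9.5, cz_2 = 9, cx_3 = 9, cy_3 = 7.5, r_3 = 2.5, h_3 = 3.5, cx_4 = 5.5, cy_4 = 4, cz_4 = 5.5, r_4 = 1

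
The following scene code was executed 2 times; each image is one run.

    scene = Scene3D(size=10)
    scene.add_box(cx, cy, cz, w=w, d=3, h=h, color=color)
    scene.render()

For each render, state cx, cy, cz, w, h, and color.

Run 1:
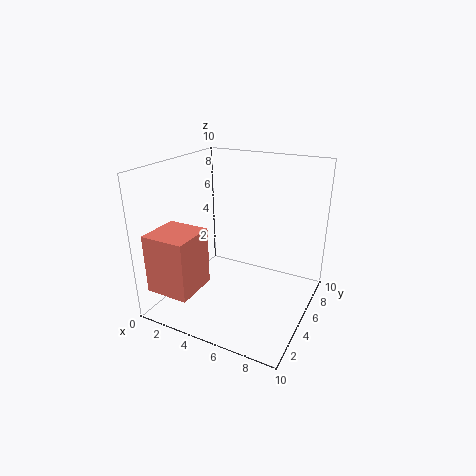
cx = 0.5; cy = 0.5; cz = 2; w = 3; h = 4; color = 'salmon'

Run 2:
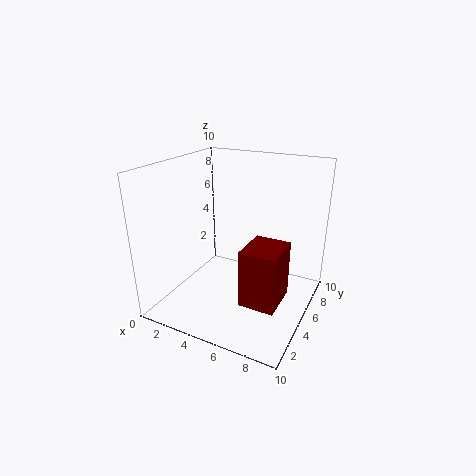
cx = 6; cy = 3; cz = 1; w = 2.5; h = 4; color = 'maroon'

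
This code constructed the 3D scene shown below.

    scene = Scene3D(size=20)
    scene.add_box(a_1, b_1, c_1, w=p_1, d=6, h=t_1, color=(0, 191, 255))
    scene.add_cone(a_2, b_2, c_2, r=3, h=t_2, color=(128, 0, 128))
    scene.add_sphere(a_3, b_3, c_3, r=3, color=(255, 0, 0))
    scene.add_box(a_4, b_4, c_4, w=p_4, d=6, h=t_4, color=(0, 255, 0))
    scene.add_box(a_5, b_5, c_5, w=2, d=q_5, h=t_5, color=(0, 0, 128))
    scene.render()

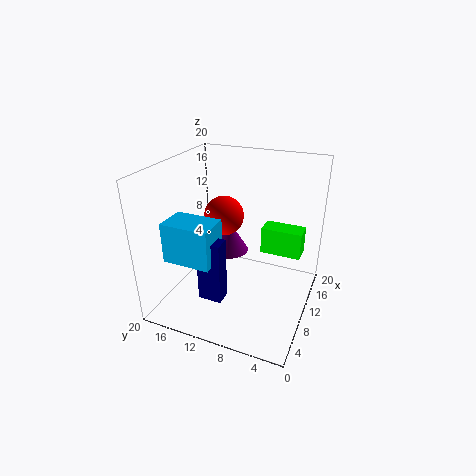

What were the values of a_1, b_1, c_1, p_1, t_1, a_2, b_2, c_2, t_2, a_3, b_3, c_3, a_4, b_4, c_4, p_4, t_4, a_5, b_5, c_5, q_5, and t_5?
a_1 = 1; b_1 = 10; c_1 = 10; p_1 = 4; t_1 = 5; a_2 = 16; b_2 = 14; c_2 = 4; t_2 = 5; a_3 = 14; b_3 = 14; c_3 = 11; a_4 = 14; b_4 = 2; c_4 = 6; p_4 = 3; t_4 = 4; a_5 = 2; b_5 = 9; c_5 = 5; q_5 = 3; t_5 = 8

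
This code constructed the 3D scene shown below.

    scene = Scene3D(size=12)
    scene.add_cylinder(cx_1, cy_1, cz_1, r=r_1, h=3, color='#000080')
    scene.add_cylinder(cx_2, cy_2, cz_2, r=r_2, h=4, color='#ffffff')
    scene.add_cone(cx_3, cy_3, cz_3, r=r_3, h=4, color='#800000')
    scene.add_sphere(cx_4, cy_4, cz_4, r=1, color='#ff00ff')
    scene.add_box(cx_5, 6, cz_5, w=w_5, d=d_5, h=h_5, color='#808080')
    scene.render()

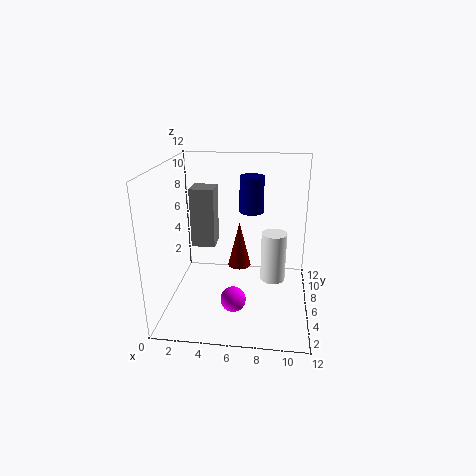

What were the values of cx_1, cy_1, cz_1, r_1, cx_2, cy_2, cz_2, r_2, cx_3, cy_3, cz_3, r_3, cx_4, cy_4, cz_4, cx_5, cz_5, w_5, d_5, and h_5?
cx_1 = 7
cy_1 = 7
cz_1 = 8
r_1 = 1
cx_2 = 9
cy_2 = 5
cz_2 = 3
r_2 = 1
cx_3 = 6
cy_3 = 7
cz_3 = 3
r_3 = 1
cx_4 = 6
cy_4 = 3
cz_4 = 2
cx_5 = 2
cz_5 = 5
w_5 = 2
d_5 = 2
h_5 = 5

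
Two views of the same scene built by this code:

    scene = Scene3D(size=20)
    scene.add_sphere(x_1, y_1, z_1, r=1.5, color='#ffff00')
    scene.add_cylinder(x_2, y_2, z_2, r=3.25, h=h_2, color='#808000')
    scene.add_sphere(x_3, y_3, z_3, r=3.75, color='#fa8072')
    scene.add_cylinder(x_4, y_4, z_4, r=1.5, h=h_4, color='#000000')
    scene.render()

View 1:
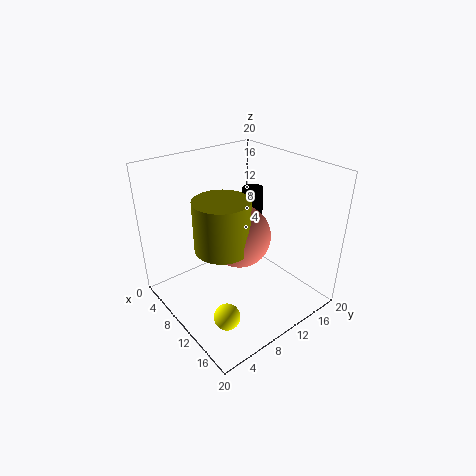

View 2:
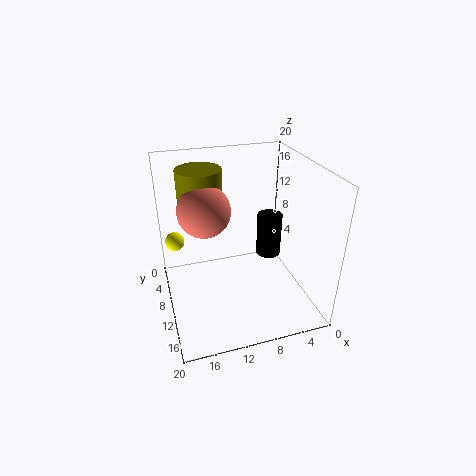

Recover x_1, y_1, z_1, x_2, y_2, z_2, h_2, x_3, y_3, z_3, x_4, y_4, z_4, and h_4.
x_1 = 18, y_1 = 2, z_1 = 6.25, x_2 = 14, y_2 = 4.5, z_2 = 12.5, h_2 = 6, x_3 = 14, y_3 = 7, z_3 = 13.25, x_4 = 7.5, y_4 = 14.75, z_4 = 10.25, h_4 = 5.25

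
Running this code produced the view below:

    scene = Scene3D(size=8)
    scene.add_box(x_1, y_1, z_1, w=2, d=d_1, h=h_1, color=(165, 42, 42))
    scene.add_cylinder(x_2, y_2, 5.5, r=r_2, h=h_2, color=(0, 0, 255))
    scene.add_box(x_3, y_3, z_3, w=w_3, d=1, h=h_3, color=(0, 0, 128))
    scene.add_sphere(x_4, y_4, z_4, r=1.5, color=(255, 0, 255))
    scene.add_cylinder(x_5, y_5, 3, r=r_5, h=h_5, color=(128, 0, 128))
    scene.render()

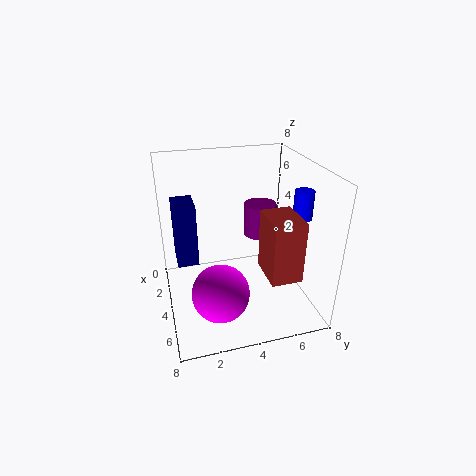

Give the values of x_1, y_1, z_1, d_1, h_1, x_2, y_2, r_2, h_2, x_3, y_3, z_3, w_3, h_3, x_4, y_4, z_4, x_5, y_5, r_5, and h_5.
x_1 = 6; y_1 = 4.5; z_1 = 3.5; d_1 = 1.5; h_1 = 3; x_2 = 5.5; y_2 = 7; r_2 = 0.5; h_2 = 1.5; x_3 = 4.5; y_3 = 0.5; z_3 = 4; w_3 = 1.5; h_3 = 3; x_4 = 6; y_4 = 2.5; z_4 = 2; x_5 = 2; y_5 = 6; r_5 = 1; h_5 = 2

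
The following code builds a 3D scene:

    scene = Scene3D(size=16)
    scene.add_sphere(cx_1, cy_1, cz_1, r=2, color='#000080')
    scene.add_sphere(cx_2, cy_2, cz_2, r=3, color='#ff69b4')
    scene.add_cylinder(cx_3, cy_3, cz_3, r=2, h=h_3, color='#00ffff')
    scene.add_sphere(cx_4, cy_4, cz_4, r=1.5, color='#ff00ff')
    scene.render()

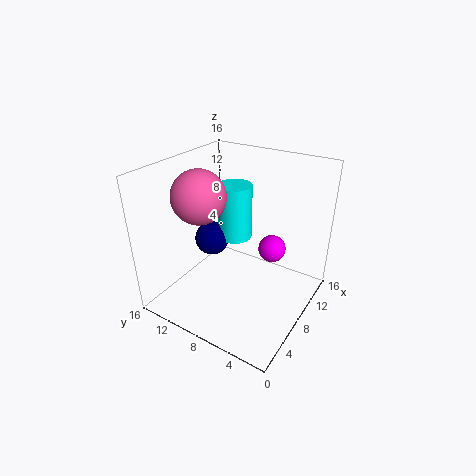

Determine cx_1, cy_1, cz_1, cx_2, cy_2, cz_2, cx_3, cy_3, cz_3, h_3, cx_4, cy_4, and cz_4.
cx_1 = 8.5, cy_1 = 12, cz_1 = 6.5, cx_2 = 6.5, cy_2 = 12, cz_2 = 12.5, cx_3 = 10.5, cy_3 = 10, cz_3 = 6.5, h_3 = 6.5, cx_4 = 9.5, cy_4 = 4.5, cz_4 = 7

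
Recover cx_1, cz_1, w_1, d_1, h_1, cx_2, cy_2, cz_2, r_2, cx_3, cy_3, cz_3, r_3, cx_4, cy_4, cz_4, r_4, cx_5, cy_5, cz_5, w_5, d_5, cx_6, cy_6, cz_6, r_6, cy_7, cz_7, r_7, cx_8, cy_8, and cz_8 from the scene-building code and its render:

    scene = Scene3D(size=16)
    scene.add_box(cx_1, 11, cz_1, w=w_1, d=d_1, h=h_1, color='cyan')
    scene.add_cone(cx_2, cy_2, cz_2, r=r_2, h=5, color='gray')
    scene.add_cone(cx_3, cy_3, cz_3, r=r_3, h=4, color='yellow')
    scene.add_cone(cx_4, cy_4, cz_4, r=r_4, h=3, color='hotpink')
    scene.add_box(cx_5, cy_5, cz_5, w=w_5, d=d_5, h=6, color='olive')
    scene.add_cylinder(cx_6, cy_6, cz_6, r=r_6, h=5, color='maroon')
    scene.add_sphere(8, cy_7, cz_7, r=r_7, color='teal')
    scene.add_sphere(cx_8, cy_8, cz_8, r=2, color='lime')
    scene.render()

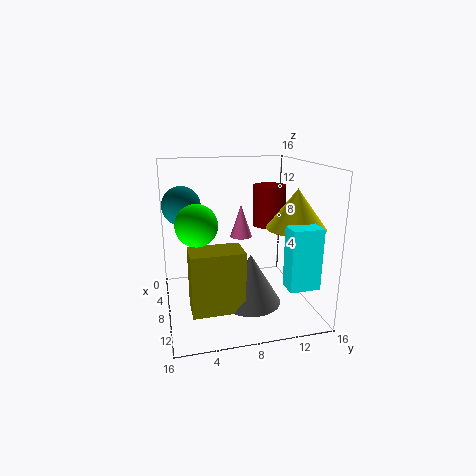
cx_1 = 14, cz_1 = 5, w_1 = 2, d_1 = 3, h_1 = 6, cx_2 = 13, cy_2 = 8, cz_2 = 3, r_2 = 3, cx_3 = 12, cy_3 = 13, cz_3 = 10, r_3 = 3, cx_4 = 13, cy_4 = 7, cz_4 = 10, r_4 = 1, cx_5 = 12, cy_5 = 2, cz_5 = 3, w_5 = 3, d_5 = 5, cx_6 = 4, cy_6 = 13, cz_6 = 8, r_6 = 2, cy_7 = 2, cz_7 = 12, r_7 = 2, cx_8 = 12, cy_8 = 3, cz_8 = 11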